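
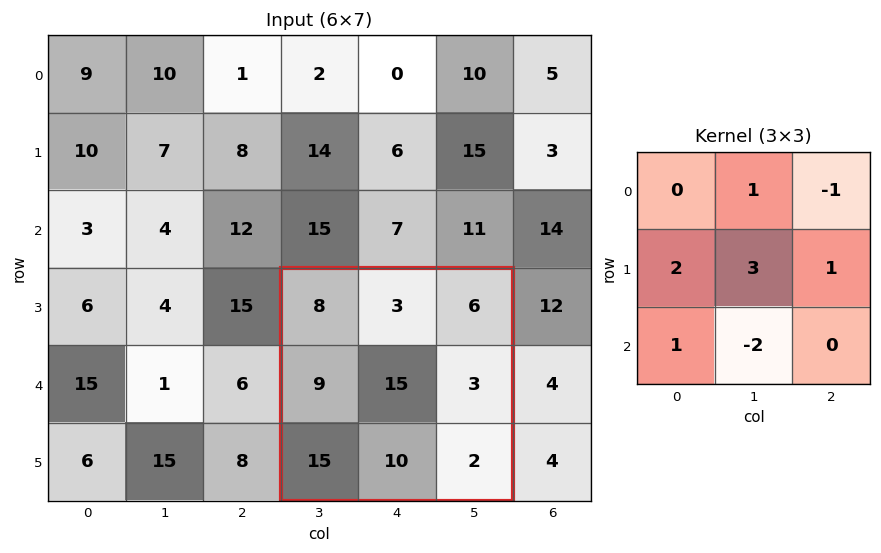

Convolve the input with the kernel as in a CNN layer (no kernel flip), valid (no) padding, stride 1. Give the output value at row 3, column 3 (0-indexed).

The receptive field on the input at this output position is [8 3 6 / 9 15 3 / 15 10 2]. Elementwise product with the kernel and sum: 3·1 + 6·-1 + 9·2 + 15·3 + 3·1 + 15·1 + 10·-2.

58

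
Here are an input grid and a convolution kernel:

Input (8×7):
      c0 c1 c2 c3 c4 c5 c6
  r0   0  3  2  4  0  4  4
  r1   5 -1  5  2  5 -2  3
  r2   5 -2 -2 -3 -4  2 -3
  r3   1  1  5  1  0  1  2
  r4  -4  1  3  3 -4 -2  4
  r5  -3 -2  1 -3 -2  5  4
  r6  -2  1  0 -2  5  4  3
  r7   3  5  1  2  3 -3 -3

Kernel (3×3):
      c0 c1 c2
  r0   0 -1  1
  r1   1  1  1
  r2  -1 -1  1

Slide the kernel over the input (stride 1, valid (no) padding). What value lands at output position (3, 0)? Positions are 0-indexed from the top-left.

The receptive field on the input at this output position is [1 1 5 / -4 1 3 / -3 -2 1]. Elementwise product with the kernel and sum: 1·-1 + 5·1 + -4·1 + 1·1 + 3·1 + -3·-1 + -2·-1 + 1·1.

10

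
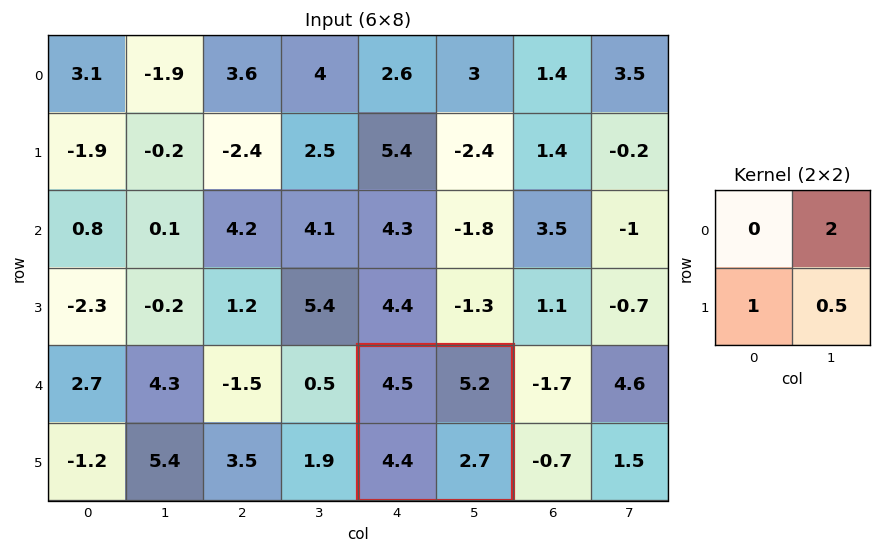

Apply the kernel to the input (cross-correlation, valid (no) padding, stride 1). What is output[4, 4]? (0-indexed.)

16.15

The receptive field on the input at this output position is [4.5 5.2 / 4.4 2.7]. Elementwise product with the kernel and sum: 5.2·2 + 4.4·1 + 2.7·0.5.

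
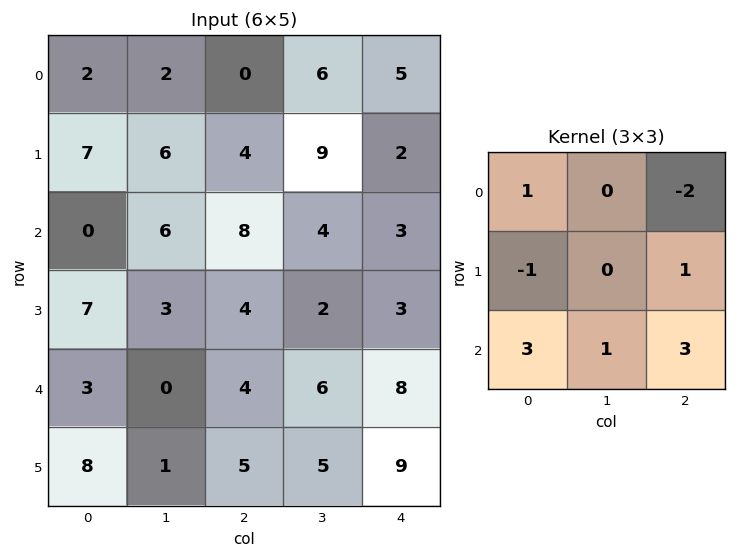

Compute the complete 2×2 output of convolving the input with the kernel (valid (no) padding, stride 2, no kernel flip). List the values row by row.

Output[0,0]: The receptive field on the input at this output position is [2 2 0 / 7 6 4 / 0 6 8]. Elementwise product with the kernel and sum: 2·1 + 0·-2 + 7·-1 + 4·1 + 0·3 + 6·1 + 8·3.

29 25
2 43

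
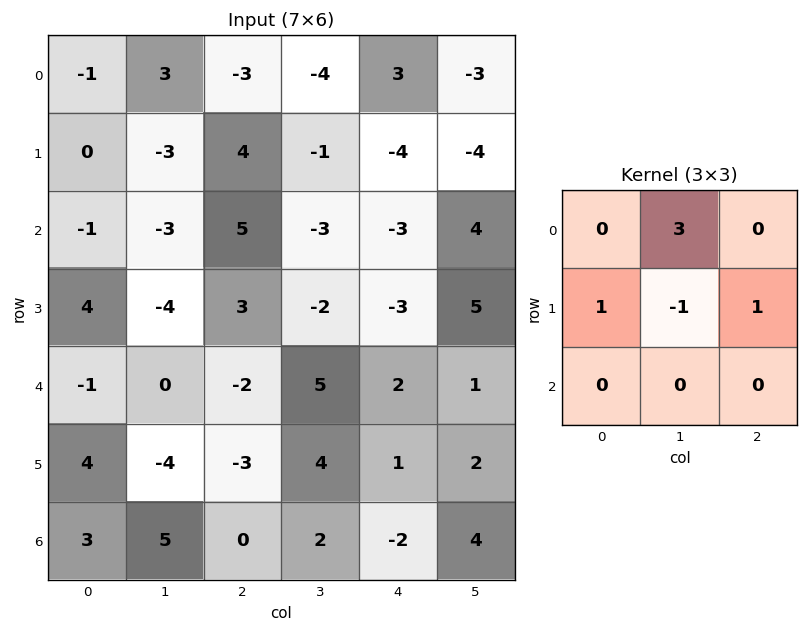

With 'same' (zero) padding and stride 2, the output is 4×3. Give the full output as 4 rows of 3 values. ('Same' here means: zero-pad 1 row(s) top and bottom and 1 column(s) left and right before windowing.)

4 2 -10
-2 1 -8
13 16 -5
14 -2 11

Output[0,0]: The receptive field on the zero-padded input at this output position is [0 0 0 / 0 -1 3 / 0 0 -3]. Elementwise product with the kernel and sum: 0·3 + 0·1 + -1·-1 + 3·1.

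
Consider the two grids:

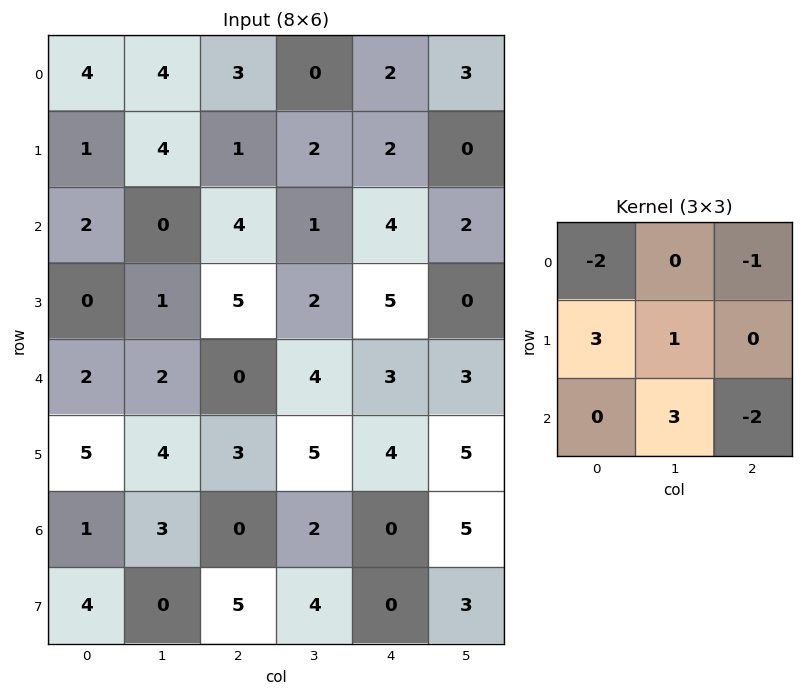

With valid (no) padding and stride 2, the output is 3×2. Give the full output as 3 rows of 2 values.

Output[0,0]: The receptive field on the input at this output position is [4 4 3 / 1 4 1 / 2 0 4]. Elementwise product with the kernel and sum: 4·-2 + 3·-1 + 1·3 + 4·1 + 0·3 + 4·-2.
Output[0,1]: The receptive field on the input at this output position is [3 0 2 / 1 2 2 / 4 1 4]. Elementwise product with the kernel and sum: 3·-2 + 2·-1 + 1·3 + 2·1 + 1·3 + 4·-2.

-12 -8
-1 11
24 17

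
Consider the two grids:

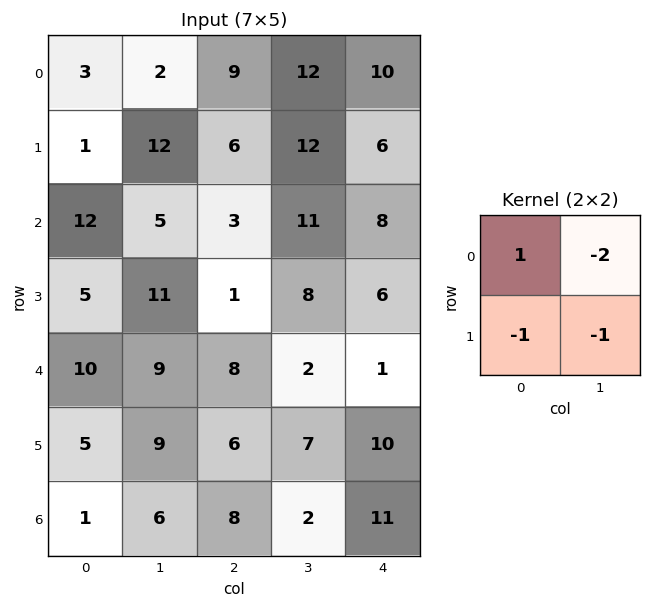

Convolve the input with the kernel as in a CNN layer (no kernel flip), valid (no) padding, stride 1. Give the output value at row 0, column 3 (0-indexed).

The receptive field on the input at this output position is [12 10 / 12 6]. Elementwise product with the kernel and sum: 12·1 + 10·-2 + 12·-1 + 6·-1.

-26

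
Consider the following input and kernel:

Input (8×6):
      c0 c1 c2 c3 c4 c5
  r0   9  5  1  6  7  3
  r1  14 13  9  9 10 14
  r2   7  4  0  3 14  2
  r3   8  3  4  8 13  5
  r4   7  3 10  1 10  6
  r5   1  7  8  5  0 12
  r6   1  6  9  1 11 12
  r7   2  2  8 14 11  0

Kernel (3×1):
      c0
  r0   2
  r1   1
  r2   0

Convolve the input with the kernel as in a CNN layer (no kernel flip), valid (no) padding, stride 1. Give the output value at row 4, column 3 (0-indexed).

The receptive field on the input at this output position is [1 / 5 / 1]. Elementwise product with the kernel and sum: 1·2 + 5·1.

7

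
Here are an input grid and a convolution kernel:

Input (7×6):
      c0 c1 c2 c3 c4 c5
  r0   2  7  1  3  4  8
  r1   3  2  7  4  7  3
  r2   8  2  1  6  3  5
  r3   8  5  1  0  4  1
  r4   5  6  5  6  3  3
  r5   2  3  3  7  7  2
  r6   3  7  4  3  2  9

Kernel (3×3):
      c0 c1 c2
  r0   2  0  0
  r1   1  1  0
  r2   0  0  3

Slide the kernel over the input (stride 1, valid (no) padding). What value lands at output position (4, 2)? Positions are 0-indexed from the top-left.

The receptive field on the input at this output position is [5 6 3 / 3 7 7 / 4 3 2]. Elementwise product with the kernel and sum: 5·2 + 3·1 + 7·1 + 2·3.

26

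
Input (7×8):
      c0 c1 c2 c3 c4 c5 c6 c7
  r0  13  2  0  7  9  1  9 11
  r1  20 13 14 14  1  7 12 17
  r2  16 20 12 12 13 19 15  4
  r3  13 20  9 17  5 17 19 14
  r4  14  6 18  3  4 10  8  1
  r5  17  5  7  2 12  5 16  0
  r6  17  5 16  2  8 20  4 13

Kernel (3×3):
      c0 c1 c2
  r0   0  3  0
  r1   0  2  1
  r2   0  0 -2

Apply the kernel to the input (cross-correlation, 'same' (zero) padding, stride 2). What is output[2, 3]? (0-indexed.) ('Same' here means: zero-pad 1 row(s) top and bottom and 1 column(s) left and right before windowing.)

The receptive field on the zero-padded input at this output position is [17 19 14 / 10 8 1 / 5 16 0]. Elementwise product with the kernel and sum: 19·3 + 8·2 + 1·1 + 0·-2.

74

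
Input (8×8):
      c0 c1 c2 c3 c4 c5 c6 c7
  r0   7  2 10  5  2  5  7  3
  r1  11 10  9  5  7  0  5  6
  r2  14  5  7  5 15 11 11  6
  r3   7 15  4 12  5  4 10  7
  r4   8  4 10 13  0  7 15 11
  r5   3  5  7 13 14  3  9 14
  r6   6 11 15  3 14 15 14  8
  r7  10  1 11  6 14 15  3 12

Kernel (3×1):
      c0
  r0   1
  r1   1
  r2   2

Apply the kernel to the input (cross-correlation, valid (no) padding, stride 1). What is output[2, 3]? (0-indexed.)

The receptive field on the input at this output position is [5 / 12 / 13]. Elementwise product with the kernel and sum: 5·1 + 12·1 + 13·2.

43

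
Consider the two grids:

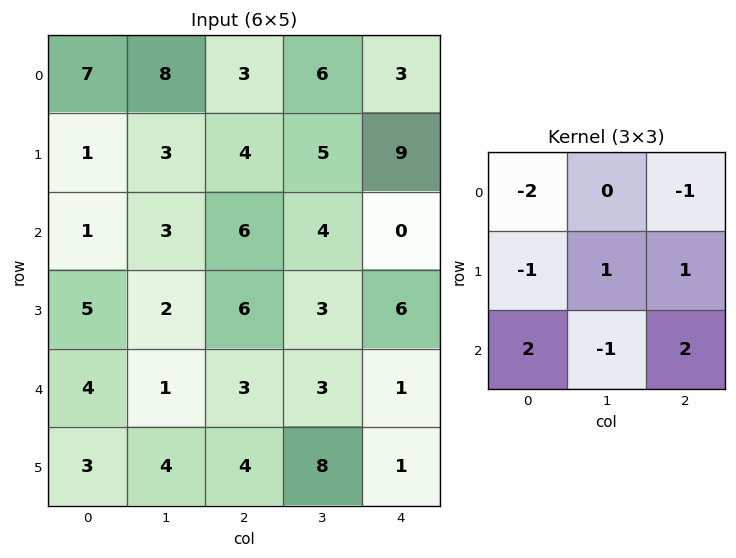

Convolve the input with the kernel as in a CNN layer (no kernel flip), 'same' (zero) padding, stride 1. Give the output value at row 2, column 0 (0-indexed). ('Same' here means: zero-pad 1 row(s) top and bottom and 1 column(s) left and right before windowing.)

The receptive field on the zero-padded input at this output position is [0 1 3 / 0 1 3 / 0 5 2]. Elementwise product with the kernel and sum: 0·-2 + 3·-1 + 0·-1 + 1·1 + 3·1 + 0·2 + 5·-1 + 2·2.

0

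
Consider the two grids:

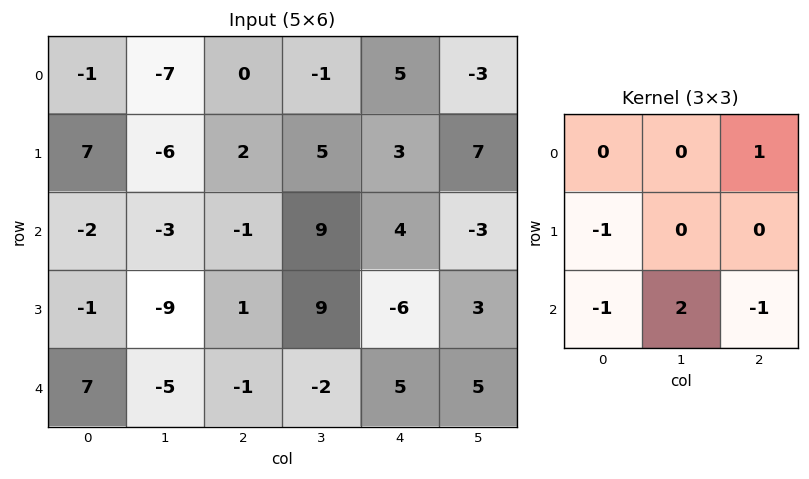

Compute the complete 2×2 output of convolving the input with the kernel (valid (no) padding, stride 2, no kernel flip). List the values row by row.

Output[0,0]: The receptive field on the input at this output position is [-1 -7 0 / 7 -6 2 / -2 -3 -1]. Elementwise product with the kernel and sum: 0·1 + 7·-1 + -2·-1 + -3·2 + -1·-1.

-10 18
-16 -5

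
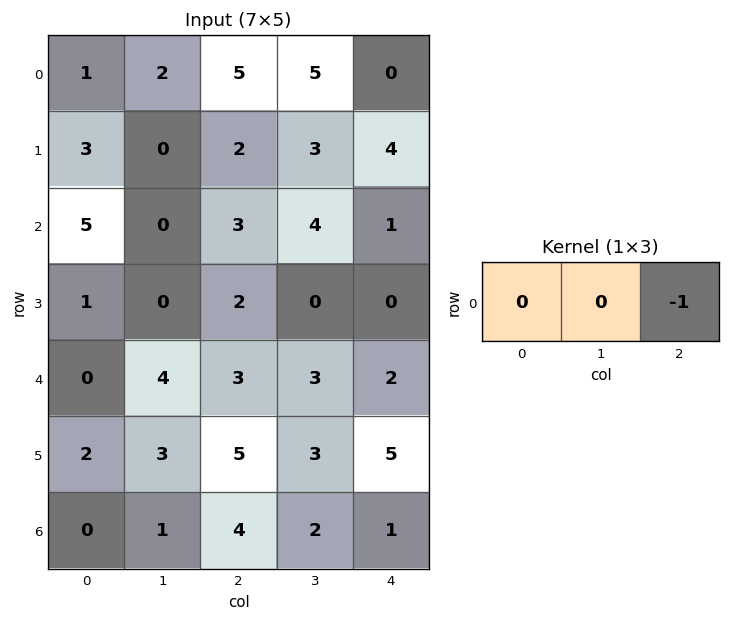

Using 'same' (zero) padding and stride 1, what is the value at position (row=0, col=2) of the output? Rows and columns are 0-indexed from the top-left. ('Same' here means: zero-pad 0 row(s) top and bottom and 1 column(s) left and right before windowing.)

-5

The receptive field on the zero-padded input at this output position is [2 5 5]. Elementwise product with the kernel and sum: 5·-1.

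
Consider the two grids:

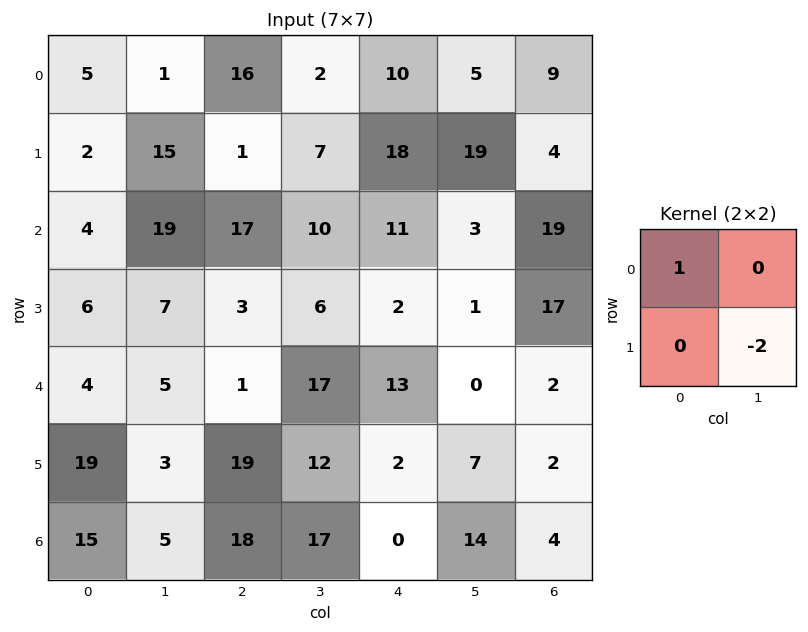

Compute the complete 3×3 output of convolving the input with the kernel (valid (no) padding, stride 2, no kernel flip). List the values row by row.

-25 2 -28
-10 5 9
-2 -23 -1

Output[0,0]: The receptive field on the input at this output position is [5 1 / 2 15]. Elementwise product with the kernel and sum: 5·1 + 15·-2.
Output[0,1]: The receptive field on the input at this output position is [16 2 / 1 7]. Elementwise product with the kernel and sum: 16·1 + 7·-2.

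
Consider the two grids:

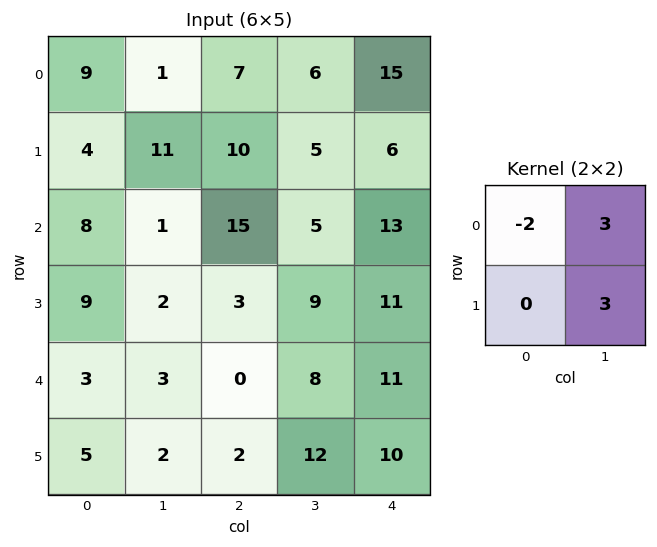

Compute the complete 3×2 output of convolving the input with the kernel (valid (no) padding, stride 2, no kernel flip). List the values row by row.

18 19
-7 12
9 60

Output[0,0]: The receptive field on the input at this output position is [9 1 / 4 11]. Elementwise product with the kernel and sum: 9·-2 + 1·3 + 11·3.
Output[0,1]: The receptive field on the input at this output position is [7 6 / 10 5]. Elementwise product with the kernel and sum: 7·-2 + 6·3 + 5·3.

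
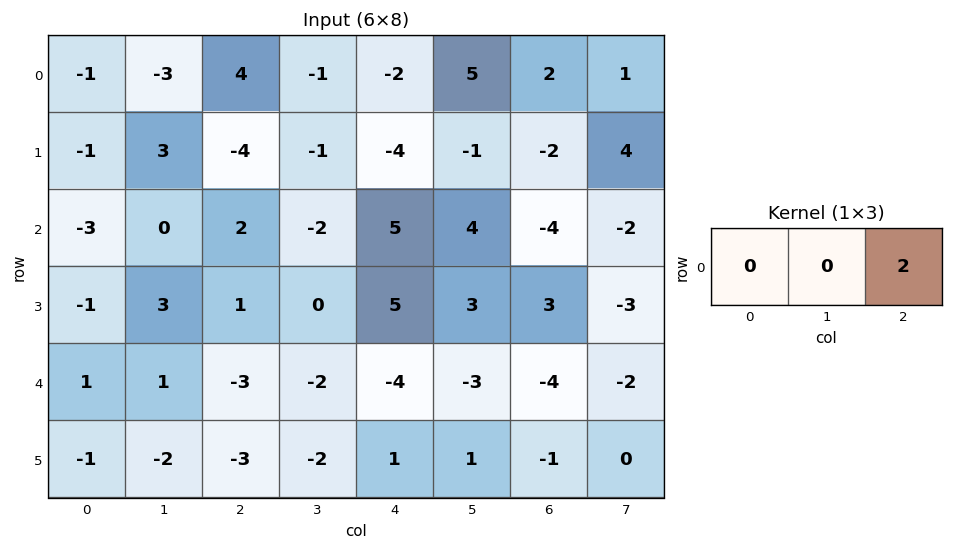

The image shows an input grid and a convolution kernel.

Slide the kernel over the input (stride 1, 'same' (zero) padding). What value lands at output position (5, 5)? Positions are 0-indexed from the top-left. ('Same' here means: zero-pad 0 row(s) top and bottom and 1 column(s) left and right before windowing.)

-2

The receptive field on the zero-padded input at this output position is [1 1 -1]. Elementwise product with the kernel and sum: -1·2.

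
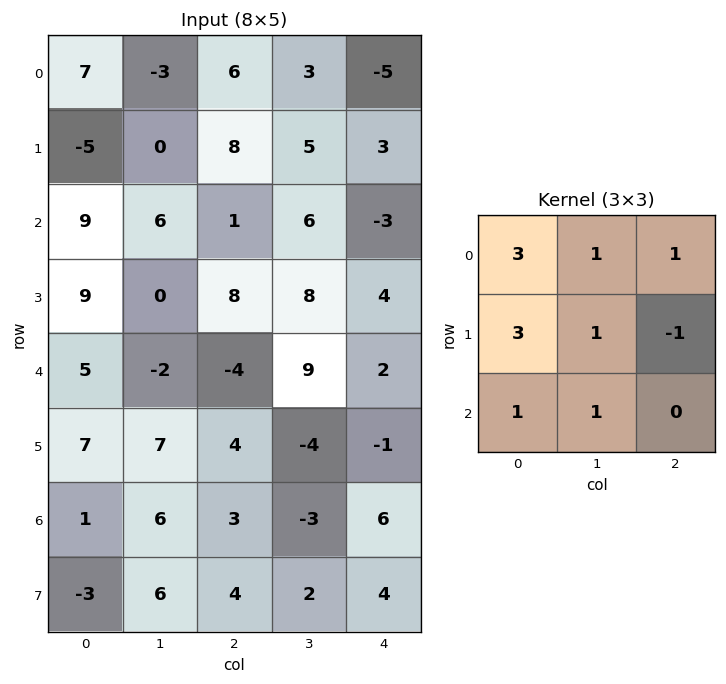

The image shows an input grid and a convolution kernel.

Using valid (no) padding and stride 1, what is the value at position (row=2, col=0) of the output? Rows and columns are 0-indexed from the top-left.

The receptive field on the input at this output position is [9 6 1 / 9 0 8 / 5 -2 -4]. Elementwise product with the kernel and sum: 9·3 + 6·1 + 1·1 + 9·3 + 0·1 + 8·-1 + 5·1 + -2·1.

56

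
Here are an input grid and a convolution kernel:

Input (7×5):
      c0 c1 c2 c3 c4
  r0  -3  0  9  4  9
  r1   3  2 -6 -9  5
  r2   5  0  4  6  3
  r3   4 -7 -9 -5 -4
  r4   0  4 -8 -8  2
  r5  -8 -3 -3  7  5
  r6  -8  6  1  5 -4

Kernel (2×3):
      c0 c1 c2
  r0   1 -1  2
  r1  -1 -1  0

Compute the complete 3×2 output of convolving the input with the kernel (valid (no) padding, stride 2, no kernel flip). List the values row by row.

10 38
16 18
-9 0

Output[0,0]: The receptive field on the input at this output position is [-3 0 9 / 3 2 -6]. Elementwise product with the kernel and sum: -3·1 + 0·-1 + 9·2 + 3·-1 + 2·-1.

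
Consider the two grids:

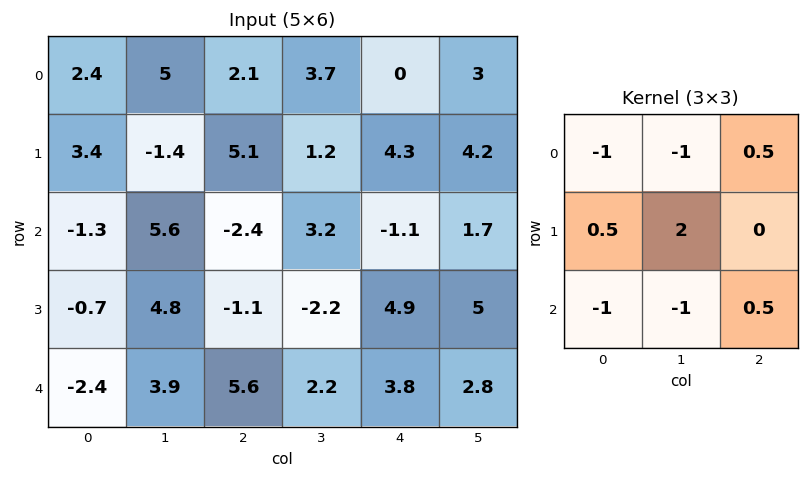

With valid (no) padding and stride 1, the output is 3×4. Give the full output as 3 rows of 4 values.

Output[0,0]: The receptive field on the input at this output position is [2.4 5 2.1 / 3.4 -1.4 5.1 / -1.3 5.6 -2.4]. Elementwise product with the kernel and sum: 2.4·-1 + 5·-1 + 2.1·0.5 + 3.4·0.5 + -1.4·2 + -1.3·-1 + 5.6·-1 + -2.4·0.5.
Output[0,1]: The receptive field on the input at this output position is [5 2.1 3.7 / -1.4 5.1 1.2 / 5.6 -2.4 3.2]. Elementwise product with the kernel and sum: 5·-1 + 2.1·-1 + 3.7·0.5 + -1.4·0.5 + 5.1·2 + 5.6·-1 + -2.4·-1 + 3.2·0.5.

-12.95 2.65 -2.2 5.75
6.45 -9.9 6.8 -4.2
5.05 -9.8 -12.2 2.85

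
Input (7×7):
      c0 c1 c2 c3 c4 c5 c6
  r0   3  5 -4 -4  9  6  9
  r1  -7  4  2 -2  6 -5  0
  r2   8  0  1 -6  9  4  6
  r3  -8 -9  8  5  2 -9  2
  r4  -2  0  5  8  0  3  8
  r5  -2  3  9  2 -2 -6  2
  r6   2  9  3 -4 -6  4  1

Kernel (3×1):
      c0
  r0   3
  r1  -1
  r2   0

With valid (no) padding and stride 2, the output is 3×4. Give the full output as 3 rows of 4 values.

Output[0,0]: The receptive field on the input at this output position is [3 / -7 / 8]. Elementwise product with the kernel and sum: 3·3 + -7·-1.
Output[0,1]: The receptive field on the input at this output position is [-4 / 2 / 1]. Elementwise product with the kernel and sum: -4·3 + 2·-1.

16 -14 21 27
32 -5 25 16
-4 6 2 22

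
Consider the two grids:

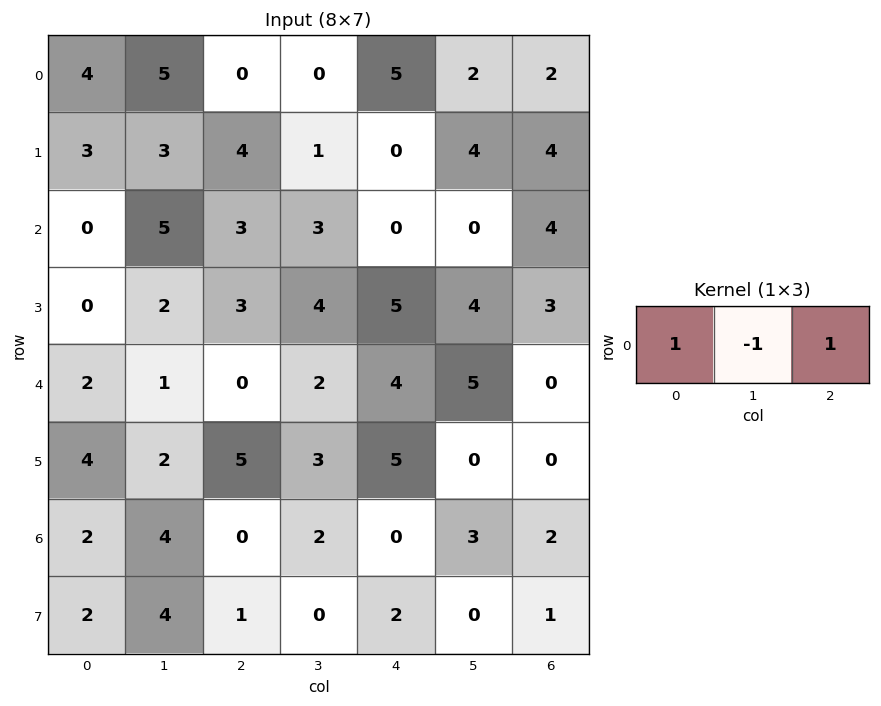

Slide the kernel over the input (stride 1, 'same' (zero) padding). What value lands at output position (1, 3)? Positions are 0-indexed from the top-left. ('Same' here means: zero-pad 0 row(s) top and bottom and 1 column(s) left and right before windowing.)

3

The receptive field on the zero-padded input at this output position is [4 1 0]. Elementwise product with the kernel and sum: 4·1 + 1·-1 + 0·1.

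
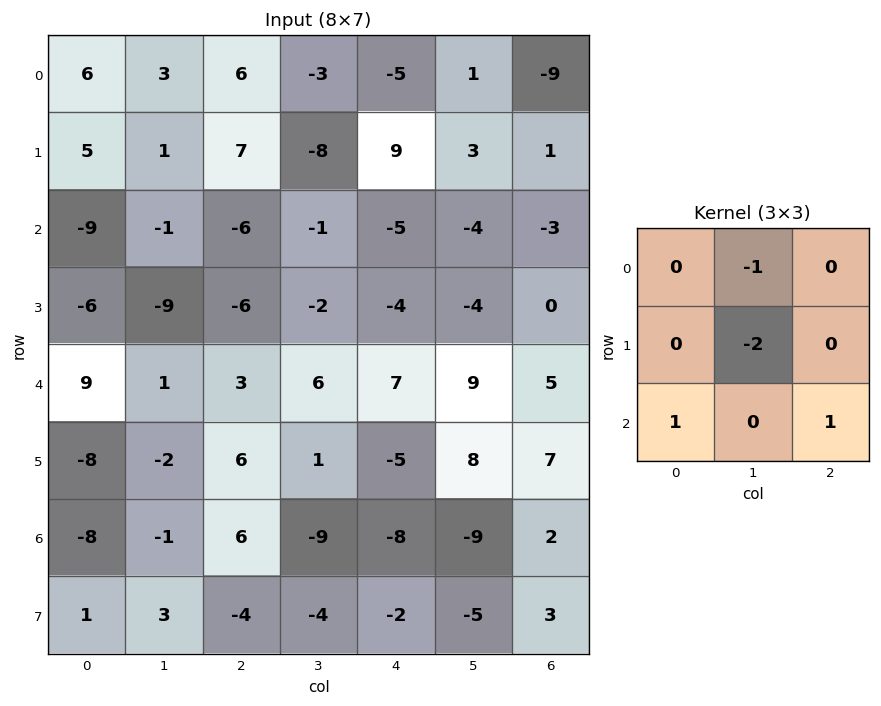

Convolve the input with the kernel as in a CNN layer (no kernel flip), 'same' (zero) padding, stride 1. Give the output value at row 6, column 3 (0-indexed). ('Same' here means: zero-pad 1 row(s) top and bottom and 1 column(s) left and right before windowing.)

The receptive field on the zero-padded input at this output position is [6 1 -5 / 6 -9 -8 / -4 -4 -2]. Elementwise product with the kernel and sum: 1·-1 + -9·-2 + -4·1 + -2·1.

11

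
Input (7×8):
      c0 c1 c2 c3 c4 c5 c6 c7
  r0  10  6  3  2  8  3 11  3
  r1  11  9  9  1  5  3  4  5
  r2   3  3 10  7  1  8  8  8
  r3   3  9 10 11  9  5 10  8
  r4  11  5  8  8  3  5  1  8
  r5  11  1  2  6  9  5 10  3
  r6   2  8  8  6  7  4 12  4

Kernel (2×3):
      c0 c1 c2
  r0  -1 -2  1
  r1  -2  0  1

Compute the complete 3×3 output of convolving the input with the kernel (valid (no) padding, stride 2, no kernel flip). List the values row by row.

Output[0,0]: The receptive field on the input at this output position is [10 6 3 / 11 9 9]. Elementwise product with the kernel and sum: 10·-1 + 6·-2 + 3·1 + 11·-2 + 9·1.

-32 -12 -9
5 -34 -17
-33 -16 -20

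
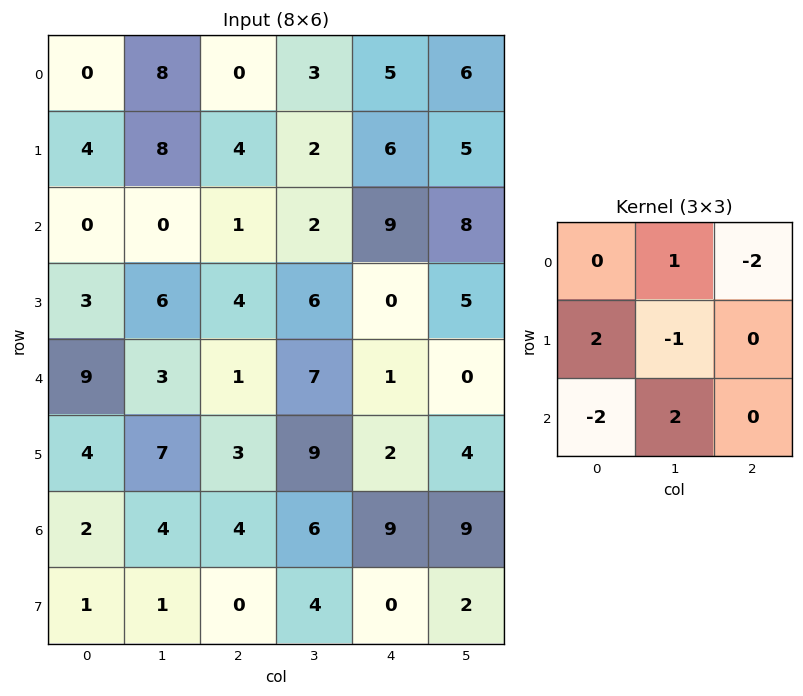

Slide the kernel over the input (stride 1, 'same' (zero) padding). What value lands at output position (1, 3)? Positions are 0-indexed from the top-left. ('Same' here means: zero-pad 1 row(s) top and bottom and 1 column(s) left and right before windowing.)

The receptive field on the zero-padded input at this output position is [0 3 5 / 4 2 6 / 1 2 9]. Elementwise product with the kernel and sum: 3·1 + 5·-2 + 4·2 + 2·-1 + 1·-2 + 2·2.

1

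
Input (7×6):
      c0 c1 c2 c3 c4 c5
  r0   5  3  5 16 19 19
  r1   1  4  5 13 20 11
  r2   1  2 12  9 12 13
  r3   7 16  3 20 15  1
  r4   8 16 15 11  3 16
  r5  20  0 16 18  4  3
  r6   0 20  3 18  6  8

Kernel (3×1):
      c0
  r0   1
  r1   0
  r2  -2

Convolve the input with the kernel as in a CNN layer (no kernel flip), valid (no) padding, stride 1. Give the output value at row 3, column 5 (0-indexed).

-5

The receptive field on the input at this output position is [1 / 16 / 3]. Elementwise product with the kernel and sum: 1·1 + 3·-2.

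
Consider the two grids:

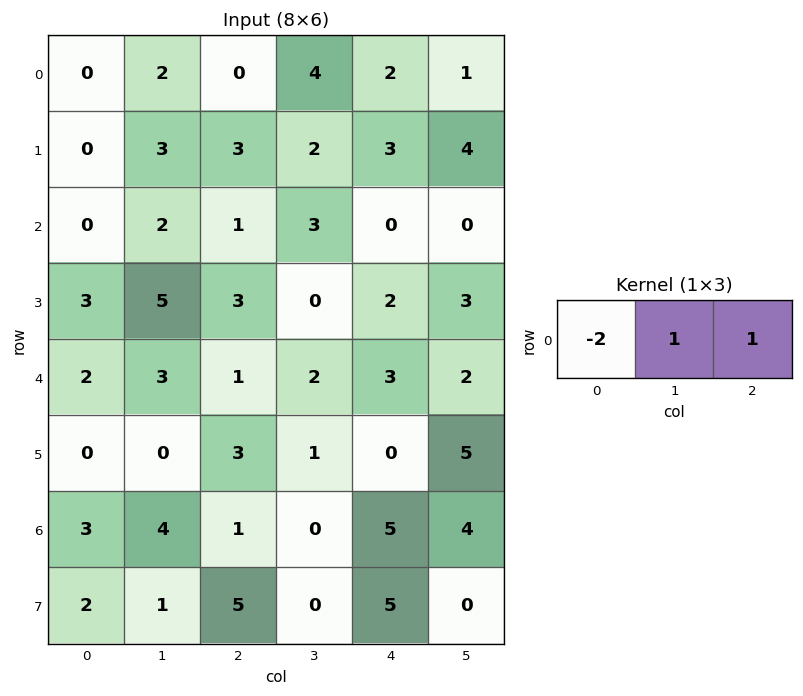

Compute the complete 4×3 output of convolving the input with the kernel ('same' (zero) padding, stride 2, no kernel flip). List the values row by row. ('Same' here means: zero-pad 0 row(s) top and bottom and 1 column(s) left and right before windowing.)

Output[0,0]: The receptive field on the zero-padded input at this output position is [0 0 2]. Elementwise product with the kernel and sum: 0·-2 + 0·1 + 2·1.
Output[0,1]: The receptive field on the zero-padded input at this output position is [2 0 4]. Elementwise product with the kernel and sum: 2·-2 + 0·1 + 4·1.

2 0 -5
2 0 -6
5 -3 1
7 -7 9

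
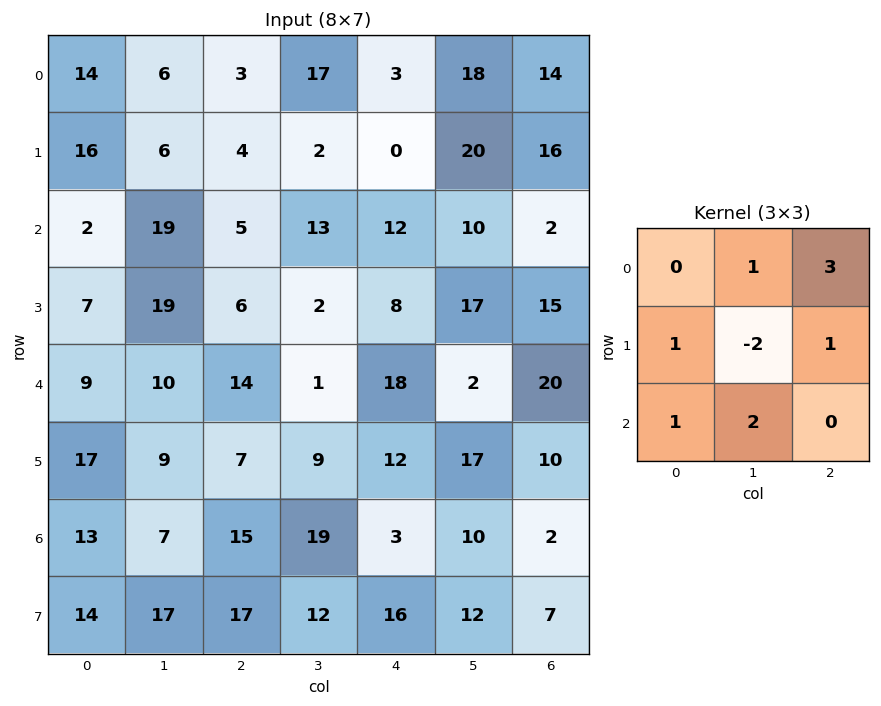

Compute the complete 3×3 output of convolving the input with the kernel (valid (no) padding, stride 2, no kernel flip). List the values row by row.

Output[0,0]: The receptive field on the input at this output position is [14 6 3 / 16 6 4 / 2 19 5]. Elementwise product with the kernel and sum: 6·1 + 3·3 + 16·1 + 6·-2 + 4·1 + 2·1 + 19·2.
Output[0,1]: The receptive field on the input at this output position is [3 17 3 / 4 2 0 / 5 13 12]. Elementwise product with the kernel and sum: 17·1 + 3·3 + 4·1 + 2·-2 + 0·1 + 5·1 + 13·2.

63 57 68
38 75 27
85 109 73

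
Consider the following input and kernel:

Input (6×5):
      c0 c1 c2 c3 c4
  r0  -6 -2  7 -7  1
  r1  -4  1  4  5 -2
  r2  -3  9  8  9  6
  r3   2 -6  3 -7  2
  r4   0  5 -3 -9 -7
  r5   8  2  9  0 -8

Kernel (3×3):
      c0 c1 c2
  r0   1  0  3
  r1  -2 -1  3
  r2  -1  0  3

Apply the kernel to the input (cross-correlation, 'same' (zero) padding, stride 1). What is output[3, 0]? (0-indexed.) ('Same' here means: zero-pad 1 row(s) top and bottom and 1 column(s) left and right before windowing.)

The receptive field on the zero-padded input at this output position is [0 -3 9 / 0 2 -6 / 0 0 5]. Elementwise product with the kernel and sum: 0·1 + 9·3 + 0·-2 + 2·-1 + -6·3 + 0·-1 + 5·3.

22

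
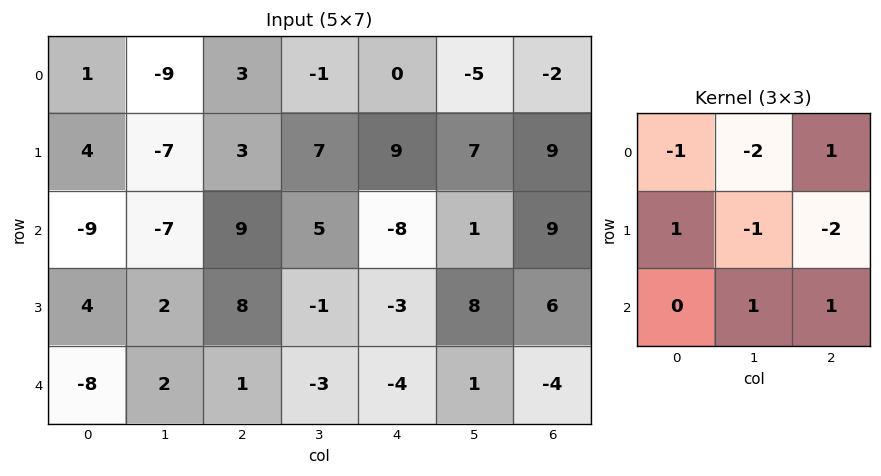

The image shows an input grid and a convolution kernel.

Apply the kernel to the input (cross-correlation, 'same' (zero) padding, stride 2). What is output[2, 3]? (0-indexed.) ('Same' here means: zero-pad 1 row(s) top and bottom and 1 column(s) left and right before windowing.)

The receptive field on the zero-padded input at this output position is [8 6 0 / 1 -4 0 / 0 0 0]. Elementwise product with the kernel and sum: 8·-1 + 6·-2 + 0·1 + 1·1 + -4·-1 + 0·-2 + 0·1 + 0·1.

-15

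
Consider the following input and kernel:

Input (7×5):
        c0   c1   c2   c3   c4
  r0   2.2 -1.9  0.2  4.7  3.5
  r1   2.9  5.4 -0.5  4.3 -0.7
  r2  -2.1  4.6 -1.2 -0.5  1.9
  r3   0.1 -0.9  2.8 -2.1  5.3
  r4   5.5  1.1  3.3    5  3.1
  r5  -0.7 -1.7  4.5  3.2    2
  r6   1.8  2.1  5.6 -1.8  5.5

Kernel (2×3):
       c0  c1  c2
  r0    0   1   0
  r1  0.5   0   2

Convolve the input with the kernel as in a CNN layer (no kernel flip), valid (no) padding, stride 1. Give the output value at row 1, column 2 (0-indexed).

7.5

The receptive field on the input at this output position is [-0.5 4.3 -0.7 / -1.2 -0.5 1.9]. Elementwise product with the kernel and sum: 4.3·1 + -1.2·0.5 + 1.9·2.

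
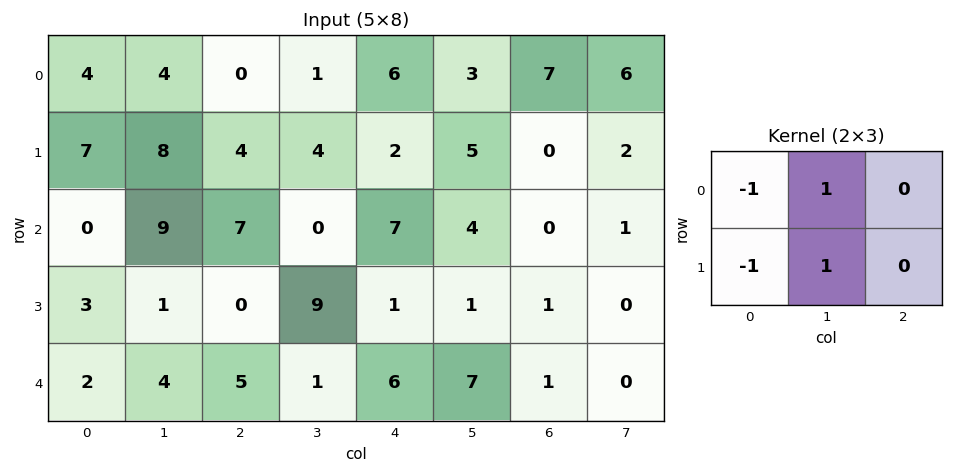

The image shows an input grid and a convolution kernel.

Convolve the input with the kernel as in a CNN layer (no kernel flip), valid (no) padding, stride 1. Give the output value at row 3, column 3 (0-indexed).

The receptive field on the input at this output position is [9 1 1 / 1 6 7]. Elementwise product with the kernel and sum: 9·-1 + 1·1 + 1·-1 + 6·1.

-3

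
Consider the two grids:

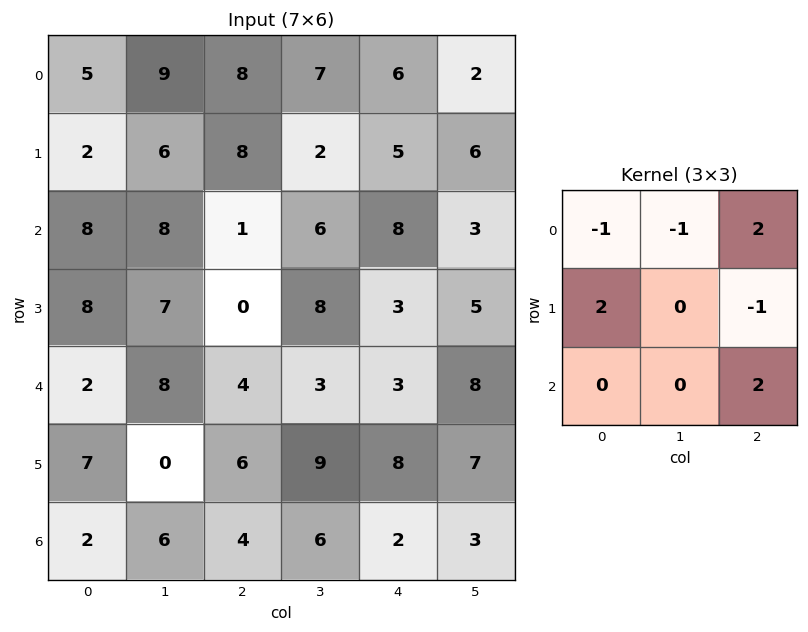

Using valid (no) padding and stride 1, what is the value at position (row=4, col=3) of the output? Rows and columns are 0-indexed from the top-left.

27

The receptive field on the input at this output position is [3 3 8 / 9 8 7 / 6 2 3]. Elementwise product with the kernel and sum: 3·-1 + 3·-1 + 8·2 + 9·2 + 7·-1 + 3·2.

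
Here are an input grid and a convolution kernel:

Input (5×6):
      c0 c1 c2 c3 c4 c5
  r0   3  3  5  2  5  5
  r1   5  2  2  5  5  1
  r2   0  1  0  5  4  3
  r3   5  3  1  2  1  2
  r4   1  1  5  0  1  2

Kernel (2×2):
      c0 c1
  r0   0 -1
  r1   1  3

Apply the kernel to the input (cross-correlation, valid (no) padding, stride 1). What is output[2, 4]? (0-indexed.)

4

The receptive field on the input at this output position is [4 3 / 1 2]. Elementwise product with the kernel and sum: 3·-1 + 1·1 + 2·3.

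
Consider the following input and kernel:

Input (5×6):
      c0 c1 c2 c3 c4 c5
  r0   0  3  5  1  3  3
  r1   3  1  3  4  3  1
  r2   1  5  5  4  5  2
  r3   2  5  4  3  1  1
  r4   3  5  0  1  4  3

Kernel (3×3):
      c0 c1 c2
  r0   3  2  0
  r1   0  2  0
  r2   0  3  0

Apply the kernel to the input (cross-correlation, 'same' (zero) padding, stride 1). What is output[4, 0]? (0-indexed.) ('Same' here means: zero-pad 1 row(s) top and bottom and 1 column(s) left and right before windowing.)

The receptive field on the zero-padded input at this output position is [0 2 5 / 0 3 5 / 0 0 0]. Elementwise product with the kernel and sum: 0·3 + 2·2 + 3·2 + 0·3.

10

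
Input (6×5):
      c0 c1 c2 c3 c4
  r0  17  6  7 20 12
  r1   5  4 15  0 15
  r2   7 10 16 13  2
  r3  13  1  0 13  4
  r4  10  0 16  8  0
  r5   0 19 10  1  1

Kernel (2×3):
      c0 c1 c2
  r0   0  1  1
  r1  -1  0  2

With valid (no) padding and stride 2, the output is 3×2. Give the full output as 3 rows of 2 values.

38 47
13 23
36 0

Output[0,0]: The receptive field on the input at this output position is [17 6 7 / 5 4 15]. Elementwise product with the kernel and sum: 6·1 + 7·1 + 5·-1 + 15·2.
Output[0,1]: The receptive field on the input at this output position is [7 20 12 / 15 0 15]. Elementwise product with the kernel and sum: 20·1 + 12·1 + 15·-1 + 15·2.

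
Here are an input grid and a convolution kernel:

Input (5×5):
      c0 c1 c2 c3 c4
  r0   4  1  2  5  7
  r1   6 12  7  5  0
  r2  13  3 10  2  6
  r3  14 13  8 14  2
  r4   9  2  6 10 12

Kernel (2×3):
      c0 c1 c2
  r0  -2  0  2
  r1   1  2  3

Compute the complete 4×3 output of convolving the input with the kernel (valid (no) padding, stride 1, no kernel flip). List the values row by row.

Output[0,0]: The receptive field on the input at this output position is [4 1 2 / 6 12 7]. Elementwise product with the kernel and sum: 4·-2 + 2·2 + 6·1 + 12·2 + 7·3.
Output[0,1]: The receptive field on the input at this output position is [1 2 5 / 12 7 5]. Elementwise product with the kernel and sum: 1·-2 + 5·2 + 12·1 + 7·2 + 5·3.

47 49 27
51 15 18
58 69 34
19 46 50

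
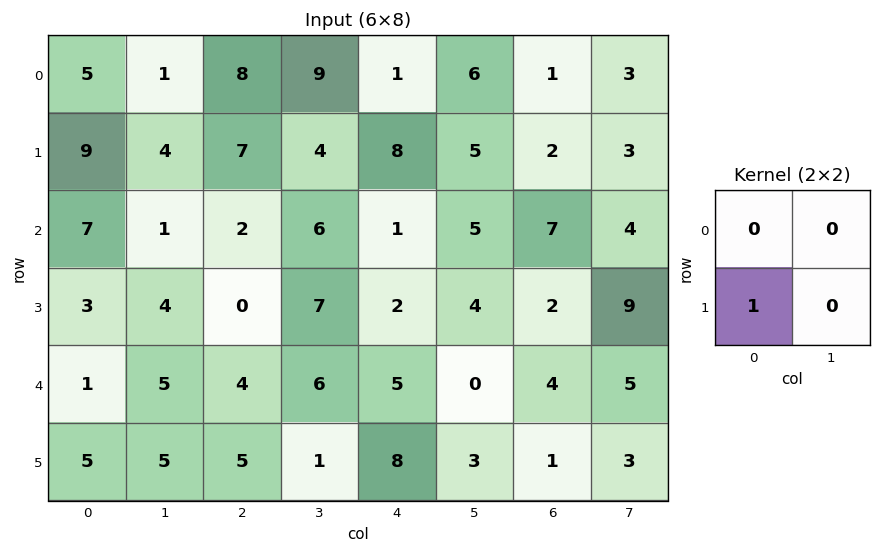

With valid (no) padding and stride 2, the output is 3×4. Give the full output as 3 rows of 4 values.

9 7 8 2
3 0 2 2
5 5 8 1

Output[0,0]: The receptive field on the input at this output position is [5 1 / 9 4]. Elementwise product with the kernel and sum: 9·1.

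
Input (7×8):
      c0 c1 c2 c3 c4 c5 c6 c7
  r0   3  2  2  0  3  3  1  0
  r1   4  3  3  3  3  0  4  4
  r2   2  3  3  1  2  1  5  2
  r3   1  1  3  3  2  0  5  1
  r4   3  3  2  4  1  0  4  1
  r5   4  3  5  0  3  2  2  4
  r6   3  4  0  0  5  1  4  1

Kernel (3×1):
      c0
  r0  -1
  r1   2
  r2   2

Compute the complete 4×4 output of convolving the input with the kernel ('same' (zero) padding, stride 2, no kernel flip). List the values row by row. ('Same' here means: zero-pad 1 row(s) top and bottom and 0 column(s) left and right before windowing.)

14 10 12 10
2 9 5 16
13 11 6 7
2 -5 7 6

Output[0,0]: The receptive field on the zero-padded input at this output position is [0 / 3 / 4]. Elementwise product with the kernel and sum: 0·-1 + 3·2 + 4·2.
Output[0,1]: The receptive field on the zero-padded input at this output position is [0 / 2 / 3]. Elementwise product with the kernel and sum: 0·-1 + 2·2 + 3·2.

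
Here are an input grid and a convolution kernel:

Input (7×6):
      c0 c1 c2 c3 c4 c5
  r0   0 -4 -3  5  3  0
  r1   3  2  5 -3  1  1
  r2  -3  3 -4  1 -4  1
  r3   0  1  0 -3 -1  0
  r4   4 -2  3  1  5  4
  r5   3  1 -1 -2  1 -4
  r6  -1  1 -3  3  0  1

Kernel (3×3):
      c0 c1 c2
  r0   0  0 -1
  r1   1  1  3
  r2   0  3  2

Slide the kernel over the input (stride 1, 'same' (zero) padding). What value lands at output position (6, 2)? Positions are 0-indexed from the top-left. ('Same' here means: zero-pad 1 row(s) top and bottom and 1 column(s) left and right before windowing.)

9

The receptive field on the zero-padded input at this output position is [1 -1 -2 / 1 -3 3 / 0 0 0]. Elementwise product with the kernel and sum: -2·-1 + 1·1 + -3·1 + 3·3 + 0·3 + 0·2.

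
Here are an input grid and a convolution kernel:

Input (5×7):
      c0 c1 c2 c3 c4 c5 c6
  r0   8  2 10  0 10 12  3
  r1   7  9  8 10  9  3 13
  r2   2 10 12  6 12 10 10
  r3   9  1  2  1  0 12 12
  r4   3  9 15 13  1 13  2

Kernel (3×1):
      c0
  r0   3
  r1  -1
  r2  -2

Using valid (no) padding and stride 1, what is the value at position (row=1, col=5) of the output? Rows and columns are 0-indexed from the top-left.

-25

The receptive field on the input at this output position is [3 / 10 / 12]. Elementwise product with the kernel and sum: 3·3 + 10·-1 + 12·-2.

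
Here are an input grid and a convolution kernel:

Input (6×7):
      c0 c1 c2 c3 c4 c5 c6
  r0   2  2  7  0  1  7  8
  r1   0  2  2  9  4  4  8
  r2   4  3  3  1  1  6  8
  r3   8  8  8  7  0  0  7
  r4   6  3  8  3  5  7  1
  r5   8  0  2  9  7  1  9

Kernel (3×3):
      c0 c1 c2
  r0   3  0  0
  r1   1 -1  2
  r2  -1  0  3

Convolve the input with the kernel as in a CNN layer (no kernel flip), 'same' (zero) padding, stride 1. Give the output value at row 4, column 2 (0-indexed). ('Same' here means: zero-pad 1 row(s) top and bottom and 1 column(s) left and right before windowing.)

52

The receptive field on the zero-padded input at this output position is [8 8 7 / 3 8 3 / 0 2 9]. Elementwise product with the kernel and sum: 8·3 + 3·1 + 8·-1 + 3·2 + 0·-1 + 9·3.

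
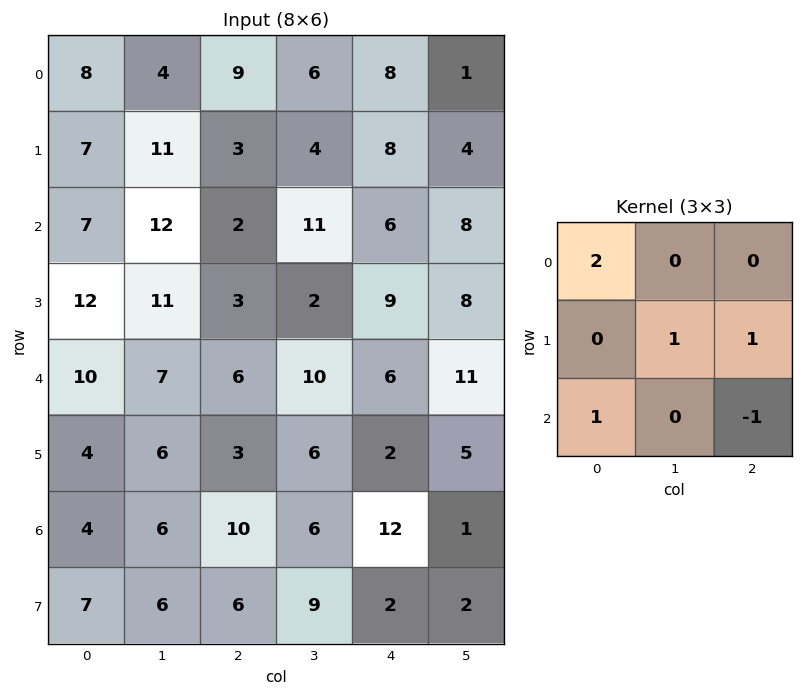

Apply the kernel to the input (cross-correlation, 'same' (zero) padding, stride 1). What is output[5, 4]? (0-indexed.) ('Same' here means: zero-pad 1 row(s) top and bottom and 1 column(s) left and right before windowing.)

The receptive field on the zero-padded input at this output position is [10 6 11 / 6 2 5 / 6 12 1]. Elementwise product with the kernel and sum: 10·2 + 2·1 + 5·1 + 6·1 + 1·-1.

32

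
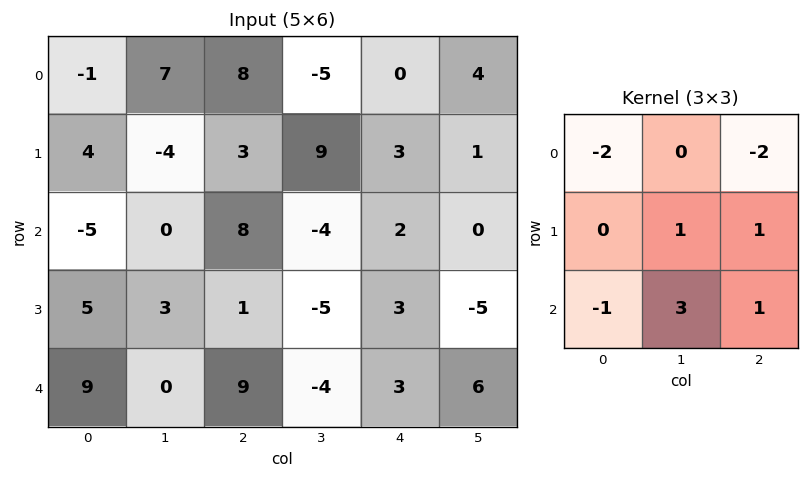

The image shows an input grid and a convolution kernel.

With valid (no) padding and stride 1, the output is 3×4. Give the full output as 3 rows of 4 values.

Output[0,0]: The receptive field on the input at this output position is [-1 7 8 / 4 -4 3 / -5 0 8]. Elementwise product with the kernel and sum: -1·-2 + 8·-2 + -4·1 + 3·1 + -5·-1 + 0·3 + 8·1.
Output[0,1]: The receptive field on the input at this output position is [7 8 -5 / -4 3 9 / 0 8 -4]. Elementwise product with the kernel and sum: 7·-2 + -5·-2 + 3·1 + 9·1 + 0·-1 + 8·3 + -4·1.

-2 28 -22 16
-1 -11 -27 -9
-2 27 -40 25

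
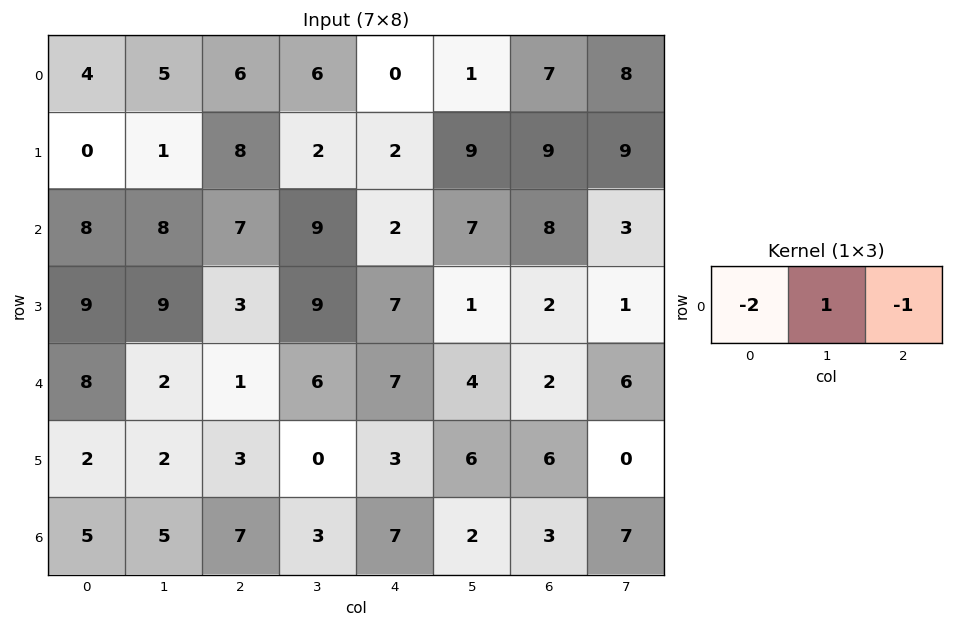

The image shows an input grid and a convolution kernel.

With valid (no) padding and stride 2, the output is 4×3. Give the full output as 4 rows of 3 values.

Output[0,0]: The receptive field on the input at this output position is [4 5 6]. Elementwise product with the kernel and sum: 4·-2 + 5·1 + 6·-1.
Output[0,1]: The receptive field on the input at this output position is [6 6 0]. Elementwise product with the kernel and sum: 6·-2 + 6·1 + 0·-1.

-9 -6 -6
-15 -7 -5
-15 -3 -12
-12 -18 -15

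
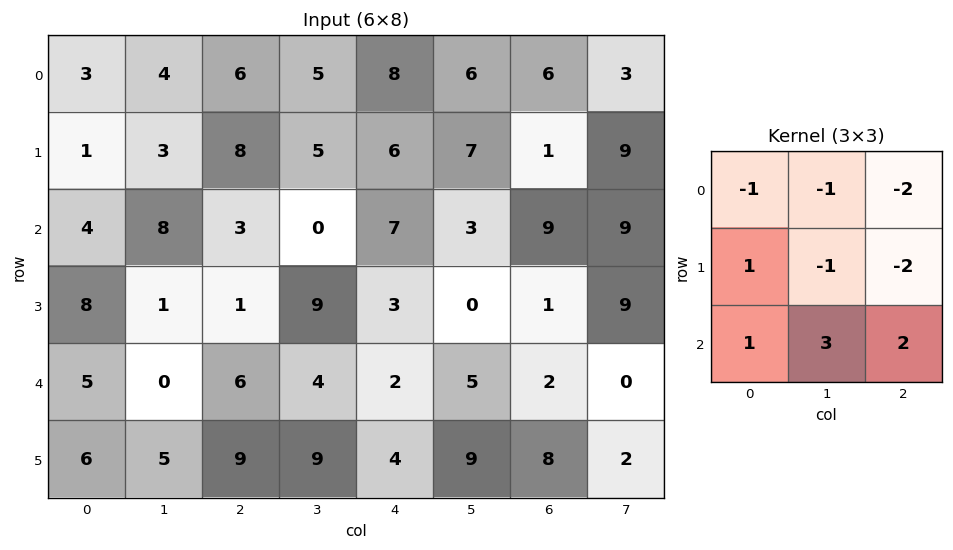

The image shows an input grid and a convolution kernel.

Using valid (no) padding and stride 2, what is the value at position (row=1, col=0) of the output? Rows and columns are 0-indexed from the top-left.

The receptive field on the input at this output position is [4 8 3 / 8 1 1 / 5 0 6]. Elementwise product with the kernel and sum: 4·-1 + 8·-1 + 3·-2 + 8·1 + 1·-1 + 1·-2 + 5·1 + 0·3 + 6·2.

4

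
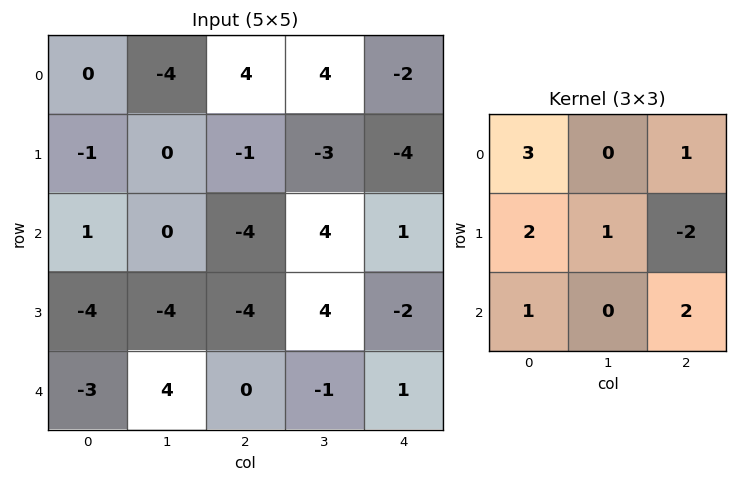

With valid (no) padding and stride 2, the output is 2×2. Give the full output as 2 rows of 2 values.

-3 11
-8 -9

Output[0,0]: The receptive field on the input at this output position is [0 -4 4 / -1 0 -1 / 1 0 -4]. Elementwise product with the kernel and sum: 0·3 + 4·1 + -1·2 + 0·1 + -1·-2 + 1·1 + -4·2.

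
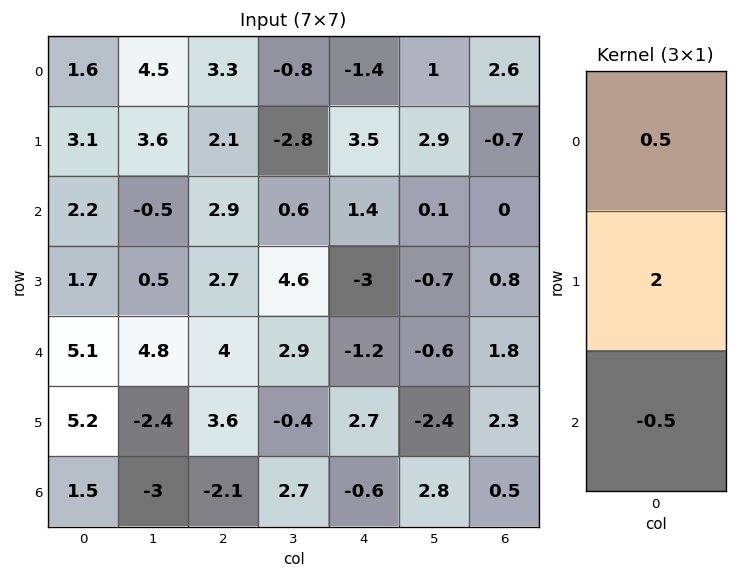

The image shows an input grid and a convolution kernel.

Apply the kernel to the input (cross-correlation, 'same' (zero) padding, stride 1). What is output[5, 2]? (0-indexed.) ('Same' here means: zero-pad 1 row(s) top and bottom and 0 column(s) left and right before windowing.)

10.25

The receptive field on the zero-padded input at this output position is [4 / 3.6 / -2.1]. Elementwise product with the kernel and sum: 4·0.5 + 3.6·2 + -2.1·-0.5.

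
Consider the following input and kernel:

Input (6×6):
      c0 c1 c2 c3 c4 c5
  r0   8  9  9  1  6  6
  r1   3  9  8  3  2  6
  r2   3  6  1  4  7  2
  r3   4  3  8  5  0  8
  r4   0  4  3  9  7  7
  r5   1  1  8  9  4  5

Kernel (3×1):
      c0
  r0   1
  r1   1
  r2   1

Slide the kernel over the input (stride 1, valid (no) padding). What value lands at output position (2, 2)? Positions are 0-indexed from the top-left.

12

The receptive field on the input at this output position is [1 / 8 / 3]. Elementwise product with the kernel and sum: 1·1 + 8·1 + 3·1.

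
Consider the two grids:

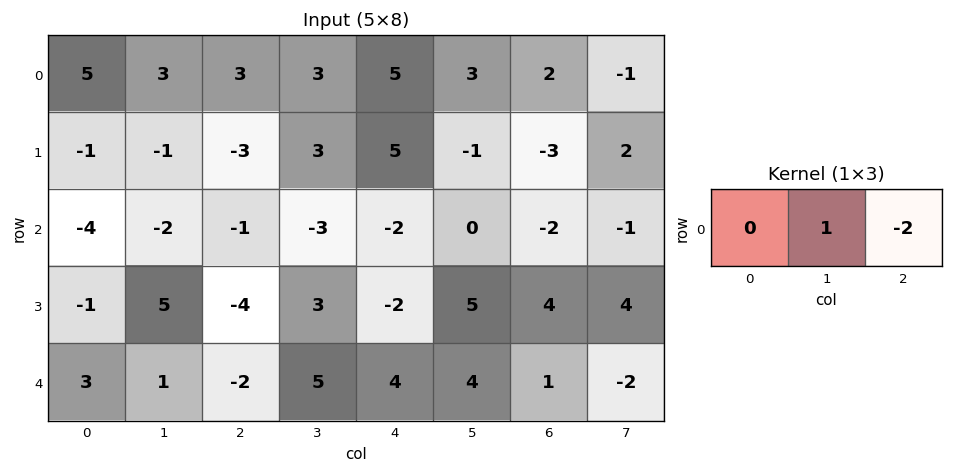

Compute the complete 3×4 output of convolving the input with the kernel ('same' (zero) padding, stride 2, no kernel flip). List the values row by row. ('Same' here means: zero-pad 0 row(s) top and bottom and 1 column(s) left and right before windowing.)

Output[0,0]: The receptive field on the zero-padded input at this output position is [0 5 3]. Elementwise product with the kernel and sum: 5·1 + 3·-2.
Output[0,1]: The receptive field on the zero-padded input at this output position is [3 3 3]. Elementwise product with the kernel and sum: 3·1 + 3·-2.

-1 -3 -1 4
0 5 -2 0
1 -12 -4 5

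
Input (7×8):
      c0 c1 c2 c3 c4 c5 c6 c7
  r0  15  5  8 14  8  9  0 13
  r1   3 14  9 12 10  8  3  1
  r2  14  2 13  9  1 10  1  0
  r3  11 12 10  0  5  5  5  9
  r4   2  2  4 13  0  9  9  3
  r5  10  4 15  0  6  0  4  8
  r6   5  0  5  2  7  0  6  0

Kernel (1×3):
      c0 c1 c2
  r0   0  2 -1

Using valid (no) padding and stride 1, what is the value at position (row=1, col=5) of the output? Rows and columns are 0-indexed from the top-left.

The receptive field on the input at this output position is [8 3 1]. Elementwise product with the kernel and sum: 3·2 + 1·-1.

5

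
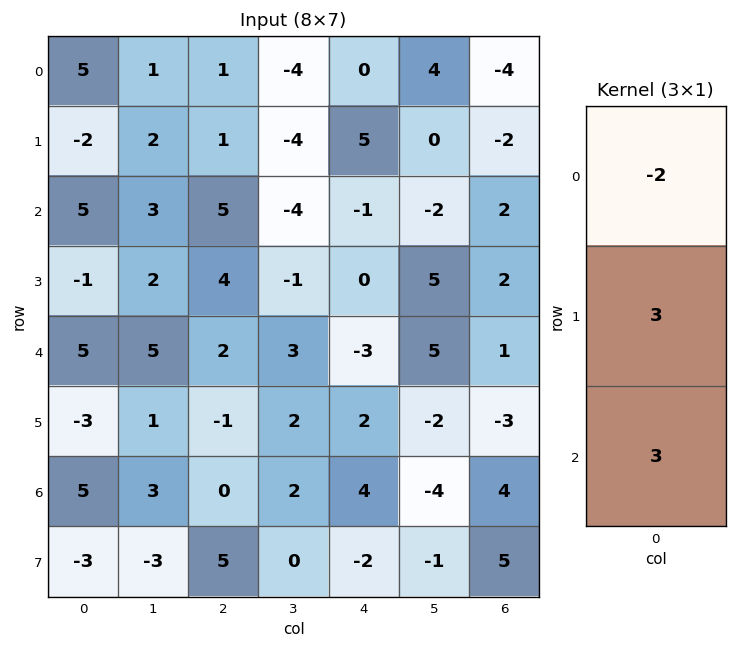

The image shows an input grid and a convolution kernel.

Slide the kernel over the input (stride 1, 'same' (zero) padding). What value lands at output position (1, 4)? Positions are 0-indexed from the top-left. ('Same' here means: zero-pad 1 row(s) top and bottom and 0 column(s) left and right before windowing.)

The receptive field on the zero-padded input at this output position is [0 / 5 / -1]. Elementwise product with the kernel and sum: 0·-2 + 5·3 + -1·3.

12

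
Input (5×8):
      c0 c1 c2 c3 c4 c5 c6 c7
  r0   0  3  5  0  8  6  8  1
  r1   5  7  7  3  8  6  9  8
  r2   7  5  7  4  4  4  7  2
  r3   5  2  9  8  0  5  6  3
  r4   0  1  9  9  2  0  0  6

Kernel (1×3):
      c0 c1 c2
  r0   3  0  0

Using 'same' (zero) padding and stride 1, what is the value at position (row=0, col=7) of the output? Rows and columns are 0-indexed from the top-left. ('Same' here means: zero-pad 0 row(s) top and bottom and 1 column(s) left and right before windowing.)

24

The receptive field on the zero-padded input at this output position is [8 1 0]. Elementwise product with the kernel and sum: 8·3.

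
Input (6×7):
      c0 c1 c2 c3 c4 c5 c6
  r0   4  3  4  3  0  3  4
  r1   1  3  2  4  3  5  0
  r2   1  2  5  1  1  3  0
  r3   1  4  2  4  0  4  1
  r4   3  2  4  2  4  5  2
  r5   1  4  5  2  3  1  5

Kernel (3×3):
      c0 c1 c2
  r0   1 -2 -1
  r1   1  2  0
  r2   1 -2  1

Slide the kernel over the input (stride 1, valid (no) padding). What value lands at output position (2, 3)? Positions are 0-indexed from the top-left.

-1

The receptive field on the input at this output position is [1 1 3 / 4 0 4 / 2 4 5]. Elementwise product with the kernel and sum: 1·1 + 1·-2 + 3·-1 + 4·1 + 0·2 + 2·1 + 4·-2 + 5·1.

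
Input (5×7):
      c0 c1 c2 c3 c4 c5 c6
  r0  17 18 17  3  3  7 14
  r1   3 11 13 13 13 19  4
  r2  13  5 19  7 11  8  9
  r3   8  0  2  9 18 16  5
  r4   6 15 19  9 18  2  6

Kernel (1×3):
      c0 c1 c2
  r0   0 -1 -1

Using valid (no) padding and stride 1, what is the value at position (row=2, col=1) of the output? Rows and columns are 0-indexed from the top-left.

-26

The receptive field on the input at this output position is [5 19 7]. Elementwise product with the kernel and sum: 19·-1 + 7·-1.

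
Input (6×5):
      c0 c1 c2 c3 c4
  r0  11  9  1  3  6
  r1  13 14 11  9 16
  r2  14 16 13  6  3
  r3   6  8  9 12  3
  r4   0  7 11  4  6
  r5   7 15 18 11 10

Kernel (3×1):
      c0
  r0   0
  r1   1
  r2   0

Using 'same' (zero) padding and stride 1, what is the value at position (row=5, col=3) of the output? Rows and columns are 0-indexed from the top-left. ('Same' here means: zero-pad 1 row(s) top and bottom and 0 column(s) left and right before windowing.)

11

The receptive field on the zero-padded input at this output position is [4 / 11 / 0]. Elementwise product with the kernel and sum: 11·1.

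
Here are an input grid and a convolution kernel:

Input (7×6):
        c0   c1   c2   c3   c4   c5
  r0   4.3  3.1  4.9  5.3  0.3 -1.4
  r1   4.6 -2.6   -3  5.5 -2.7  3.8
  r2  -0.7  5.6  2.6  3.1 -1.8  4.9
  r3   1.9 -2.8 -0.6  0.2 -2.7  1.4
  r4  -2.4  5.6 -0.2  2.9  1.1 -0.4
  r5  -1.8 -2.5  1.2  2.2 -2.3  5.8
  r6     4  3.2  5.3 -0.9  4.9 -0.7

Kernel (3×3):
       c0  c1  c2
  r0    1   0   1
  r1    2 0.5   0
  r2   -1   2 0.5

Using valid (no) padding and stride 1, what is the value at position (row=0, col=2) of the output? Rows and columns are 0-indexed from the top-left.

The receptive field on the input at this output position is [4.9 5.3 0.3 / -3 5.5 -2.7 / 2.6 3.1 -1.8]. Elementwise product with the kernel and sum: 4.9·1 + 0.3·1 + -3·2 + 5.5·0.5 + 2.6·-1 + 3.1·2 + -1.8·0.5.

4.65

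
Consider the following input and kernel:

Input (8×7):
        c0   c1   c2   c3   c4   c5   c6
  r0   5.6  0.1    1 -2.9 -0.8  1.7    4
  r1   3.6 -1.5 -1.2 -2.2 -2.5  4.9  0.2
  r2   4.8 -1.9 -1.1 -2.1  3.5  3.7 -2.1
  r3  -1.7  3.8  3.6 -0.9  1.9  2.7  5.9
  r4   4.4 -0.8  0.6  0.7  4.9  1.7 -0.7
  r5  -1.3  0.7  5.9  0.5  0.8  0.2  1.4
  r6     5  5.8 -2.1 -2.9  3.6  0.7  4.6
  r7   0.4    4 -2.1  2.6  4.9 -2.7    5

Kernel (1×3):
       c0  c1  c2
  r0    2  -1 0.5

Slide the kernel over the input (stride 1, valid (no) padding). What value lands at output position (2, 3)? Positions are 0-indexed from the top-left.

-5.85

The receptive field on the input at this output position is [-2.1 3.5 3.7]. Elementwise product with the kernel and sum: -2.1·2 + 3.5·-1 + 3.7·0.5.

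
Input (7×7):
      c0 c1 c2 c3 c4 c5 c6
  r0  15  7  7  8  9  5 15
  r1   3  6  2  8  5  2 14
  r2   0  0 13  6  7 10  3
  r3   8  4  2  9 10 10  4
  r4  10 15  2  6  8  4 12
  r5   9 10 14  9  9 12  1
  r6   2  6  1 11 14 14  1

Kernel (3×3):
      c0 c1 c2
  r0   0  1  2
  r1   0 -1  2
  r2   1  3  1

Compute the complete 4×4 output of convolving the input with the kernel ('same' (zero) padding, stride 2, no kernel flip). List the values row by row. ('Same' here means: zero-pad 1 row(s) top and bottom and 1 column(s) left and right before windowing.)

Output[0,0]: The receptive field on the zero-padded input at this output position is [0 0 0 / 0 15 7 / 0 3 6]. Elementwise product with the kernel and sum: 0·1 + 0·2 + 15·-1 + 7·2 + 0·1 + 3·3 + 6·1.
Output[0,1]: The receptive field on the zero-padded input at this output position is [0 0 0 / 7 7 8 / 6 2 8]. Elementwise product with the kernel and sum: 0·1 + 0·2 + 7·-1 + 8·2 + 6·1 + 2·3 + 8·1.

14 29 26 29
43 36 71 33
73 91 78 7
39 53 47 0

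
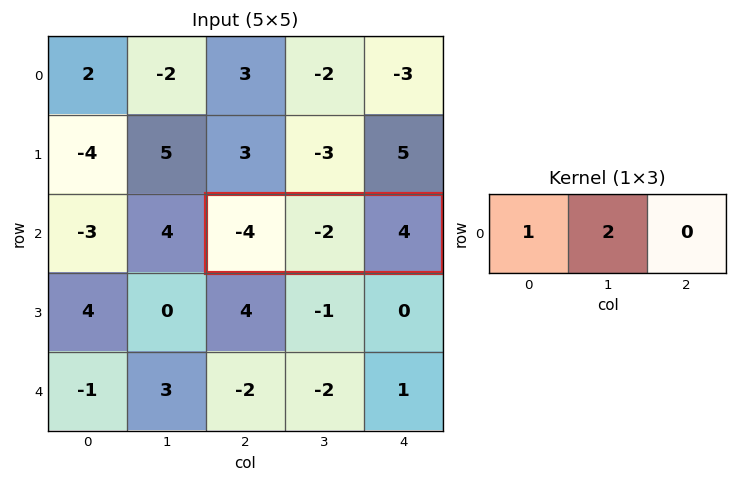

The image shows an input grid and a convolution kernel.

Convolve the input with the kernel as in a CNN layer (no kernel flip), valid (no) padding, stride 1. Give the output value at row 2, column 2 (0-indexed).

The receptive field on the input at this output position is [-4 -2 4]. Elementwise product with the kernel and sum: -4·1 + -2·2.

-8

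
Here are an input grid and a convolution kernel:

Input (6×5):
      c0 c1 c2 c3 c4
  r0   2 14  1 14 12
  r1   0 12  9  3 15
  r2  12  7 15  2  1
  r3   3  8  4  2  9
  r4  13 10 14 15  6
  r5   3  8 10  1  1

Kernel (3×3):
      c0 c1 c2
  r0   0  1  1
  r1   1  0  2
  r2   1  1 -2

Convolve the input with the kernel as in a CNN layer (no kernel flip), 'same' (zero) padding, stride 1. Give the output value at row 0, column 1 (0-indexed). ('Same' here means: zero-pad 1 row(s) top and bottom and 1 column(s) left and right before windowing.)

-2

The receptive field on the zero-padded input at this output position is [0 0 0 / 2 14 1 / 0 12 9]. Elementwise product with the kernel and sum: 0·1 + 0·1 + 2·1 + 1·2 + 0·1 + 12·1 + 9·-2.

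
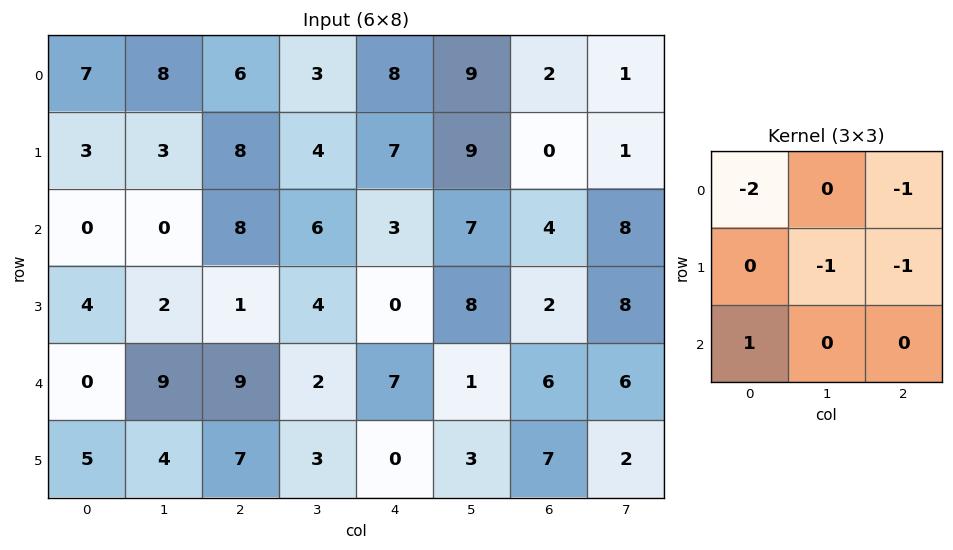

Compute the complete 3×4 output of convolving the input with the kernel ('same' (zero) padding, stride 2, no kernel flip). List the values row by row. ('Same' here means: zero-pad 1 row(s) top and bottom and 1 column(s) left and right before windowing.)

Output[0,0]: The receptive field on the zero-padded input at this output position is [0 0 0 / 0 7 8 / 0 3 3]. Elementwise product with the kernel and sum: 0·-2 + 0·-1 + 7·-1 + 8·-1 + 0·1.
Output[0,1]: The receptive field on the zero-padded input at this output position is [0 0 0 / 8 6 3 / 3 8 4]. Elementwise product with the kernel and sum: 0·-2 + 0·-1 + 6·-1 + 3·-1 + 3·1.

-15 -6 -13 6
-3 -22 -23 -23
-11 -15 -21 -33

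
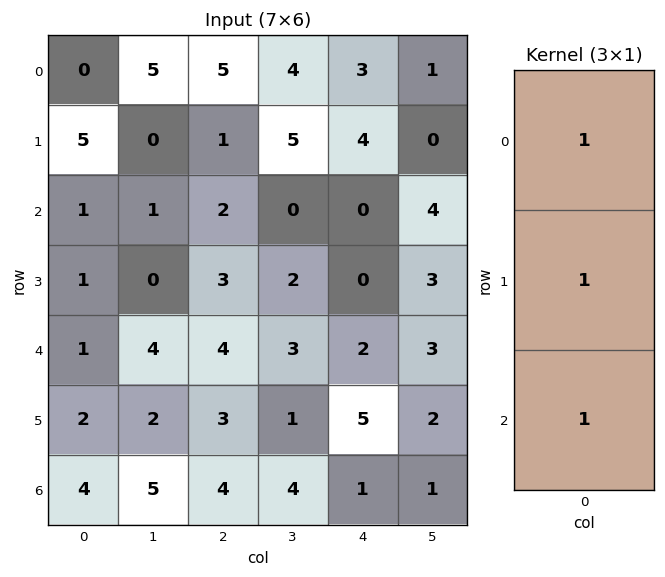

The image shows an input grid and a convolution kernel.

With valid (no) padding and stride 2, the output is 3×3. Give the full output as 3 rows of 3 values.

Output[0,0]: The receptive field on the input at this output position is [0 / 5 / 1]. Elementwise product with the kernel and sum: 0·1 + 5·1 + 1·1.
Output[0,1]: The receptive field on the input at this output position is [5 / 1 / 2]. Elementwise product with the kernel and sum: 5·1 + 1·1 + 2·1.

6 8 7
3 9 2
7 11 8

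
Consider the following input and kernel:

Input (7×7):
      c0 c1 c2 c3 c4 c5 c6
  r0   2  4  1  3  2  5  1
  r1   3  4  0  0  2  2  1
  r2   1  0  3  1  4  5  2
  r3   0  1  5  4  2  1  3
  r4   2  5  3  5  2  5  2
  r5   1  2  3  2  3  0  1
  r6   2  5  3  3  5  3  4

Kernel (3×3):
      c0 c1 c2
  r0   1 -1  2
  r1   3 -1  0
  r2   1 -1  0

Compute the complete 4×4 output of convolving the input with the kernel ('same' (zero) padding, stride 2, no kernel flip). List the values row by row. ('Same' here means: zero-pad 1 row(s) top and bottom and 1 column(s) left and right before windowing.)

Output[0,0]: The receptive field on the zero-padded input at this output position is [0 0 0 / 0 2 4 / 0 3 4]. Elementwise product with the kernel and sum: 0·1 + 0·-1 + 0·2 + 0·3 + 2·-1 + 0·1 + 3·-1.
Output[0,1]: The receptive field on the zero-padded input at this output position is [0 0 0 / 4 1 3 / 4 0 0]. Elementwise product with the kernel and sum: 0·1 + 0·-1 + 0·2 + 4·3 + 1·-1 + 4·1 + 0·-1.

-5 15 5 15
4 -3 3 12
-1 15 16 10
1 15 3 4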